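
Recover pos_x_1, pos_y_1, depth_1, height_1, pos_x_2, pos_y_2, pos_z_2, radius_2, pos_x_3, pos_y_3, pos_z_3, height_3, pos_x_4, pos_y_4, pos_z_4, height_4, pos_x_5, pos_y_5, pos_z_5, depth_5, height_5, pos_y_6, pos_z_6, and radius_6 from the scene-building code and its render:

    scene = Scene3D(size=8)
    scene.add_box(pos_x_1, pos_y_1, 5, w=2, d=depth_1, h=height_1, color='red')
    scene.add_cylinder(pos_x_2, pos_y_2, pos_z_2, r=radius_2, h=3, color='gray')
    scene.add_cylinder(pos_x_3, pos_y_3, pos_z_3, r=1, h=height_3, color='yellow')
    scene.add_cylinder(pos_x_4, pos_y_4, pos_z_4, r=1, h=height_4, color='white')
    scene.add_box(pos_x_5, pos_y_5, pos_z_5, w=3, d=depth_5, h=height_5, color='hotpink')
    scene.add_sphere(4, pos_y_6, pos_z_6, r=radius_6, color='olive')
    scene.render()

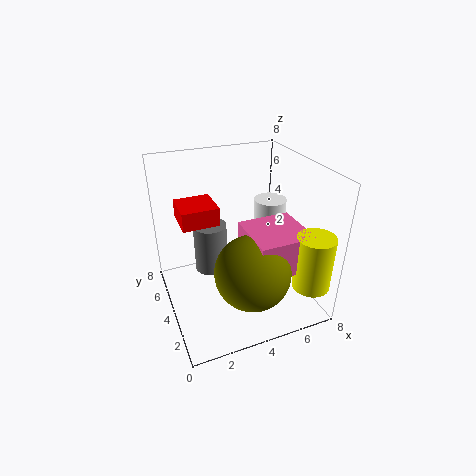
pos_x_1 = 1
pos_y_1 = 4
depth_1 = 2
height_1 = 1
pos_x_2 = 3
pos_y_2 = 6
pos_z_2 = 1
radius_2 = 1
pos_x_3 = 7
pos_y_3 = 1
pos_z_3 = 2
height_3 = 3
pos_x_4 = 7
pos_y_4 = 6
pos_z_4 = 1
height_4 = 4
pos_x_5 = 4
pos_y_5 = 1
pos_z_5 = 3
depth_5 = 3
height_5 = 2
pos_y_6 = 2
pos_z_6 = 3
radius_6 = 2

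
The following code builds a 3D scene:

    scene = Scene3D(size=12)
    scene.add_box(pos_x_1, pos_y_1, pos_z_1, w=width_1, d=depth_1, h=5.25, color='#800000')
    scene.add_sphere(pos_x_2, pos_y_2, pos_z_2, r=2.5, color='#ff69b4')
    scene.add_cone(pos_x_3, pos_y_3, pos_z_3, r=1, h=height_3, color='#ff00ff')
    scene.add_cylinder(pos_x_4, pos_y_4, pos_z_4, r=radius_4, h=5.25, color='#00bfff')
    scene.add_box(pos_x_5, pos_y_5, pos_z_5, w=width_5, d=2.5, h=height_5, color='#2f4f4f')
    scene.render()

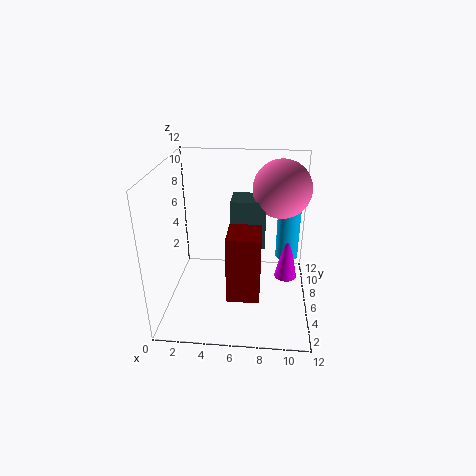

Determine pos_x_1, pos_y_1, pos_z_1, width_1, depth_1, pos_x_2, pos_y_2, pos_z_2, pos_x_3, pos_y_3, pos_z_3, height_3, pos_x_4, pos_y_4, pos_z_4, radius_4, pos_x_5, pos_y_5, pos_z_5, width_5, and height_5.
pos_x_1 = 5.5
pos_y_1 = 1.75
pos_z_1 = 2.75
width_1 = 2.5
depth_1 = 2.75
pos_x_2 = 9.5
pos_y_2 = 8.5
pos_z_2 = 9.5
pos_x_3 = 10.25
pos_y_3 = 7.5
pos_z_3 = 1.5
height_3 = 4.75
pos_x_4 = 10.25
pos_y_4 = 8.25
pos_z_4 = 3.25
radius_4 = 1
pos_x_5 = 5.25
pos_y_5 = 7
pos_z_5 = 4.5
width_5 = 3
height_5 = 4.25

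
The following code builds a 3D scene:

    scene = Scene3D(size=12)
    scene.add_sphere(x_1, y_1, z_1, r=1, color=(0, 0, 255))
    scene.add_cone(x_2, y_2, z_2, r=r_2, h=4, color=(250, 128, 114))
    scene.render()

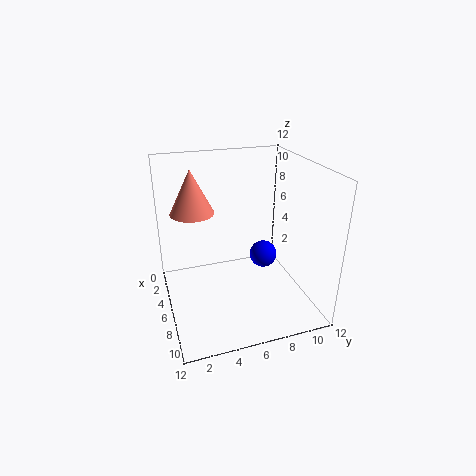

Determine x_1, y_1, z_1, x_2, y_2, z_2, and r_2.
x_1 = 9
y_1 = 7
z_1 = 6
x_2 = 2
y_2 = 3
z_2 = 7
r_2 = 2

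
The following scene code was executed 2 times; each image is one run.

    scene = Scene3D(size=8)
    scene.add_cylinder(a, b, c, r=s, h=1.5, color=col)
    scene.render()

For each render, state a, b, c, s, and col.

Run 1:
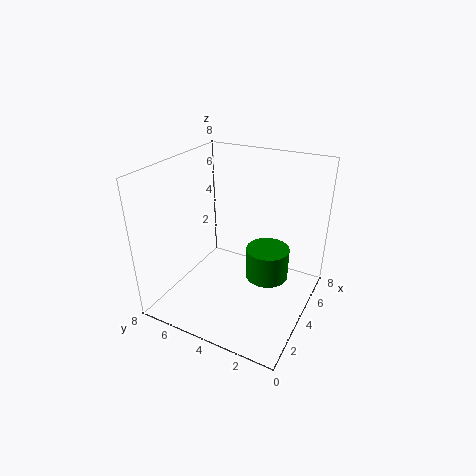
a = 2.25
b = 1.5
c = 3.5
s = 1
col = 'green'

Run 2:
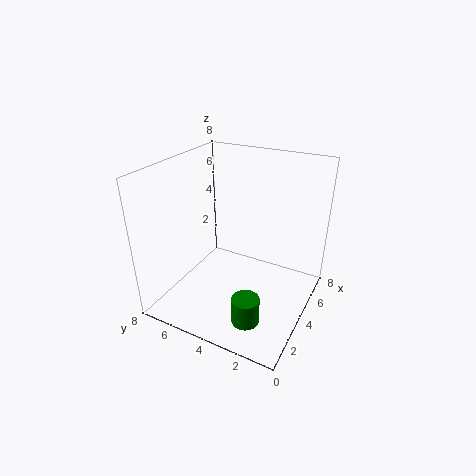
a = 2
b = 2.5
c = 0.25
s = 0.75
col = 'green'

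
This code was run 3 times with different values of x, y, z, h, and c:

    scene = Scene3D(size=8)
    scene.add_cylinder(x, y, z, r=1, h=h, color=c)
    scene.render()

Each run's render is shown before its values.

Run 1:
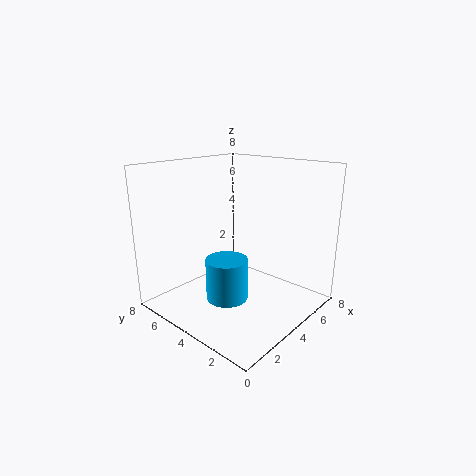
x = 1.5, y = 2.5, z = 2, h = 2, c = 'deepskyblue'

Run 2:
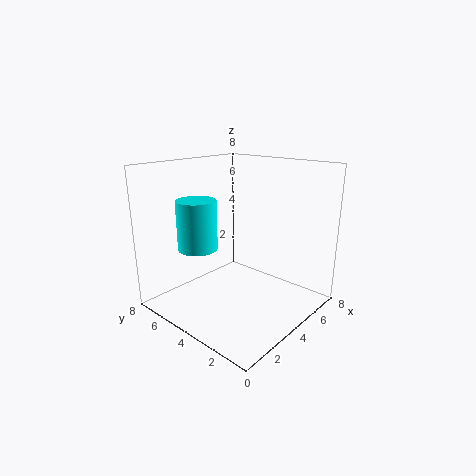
x = 1.5, y = 4.5, z = 4, h = 2.5, c = 'cyan'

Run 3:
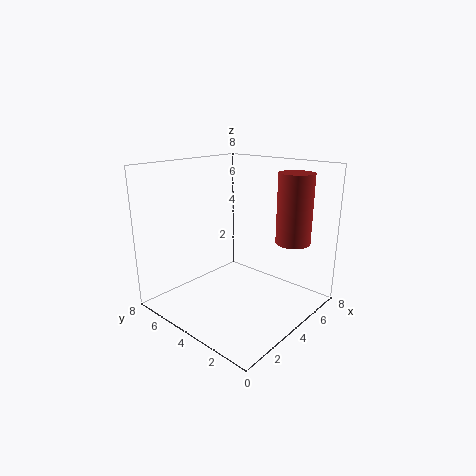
x = 6.5, y = 2, z = 3.5, h = 4, c = 'brown'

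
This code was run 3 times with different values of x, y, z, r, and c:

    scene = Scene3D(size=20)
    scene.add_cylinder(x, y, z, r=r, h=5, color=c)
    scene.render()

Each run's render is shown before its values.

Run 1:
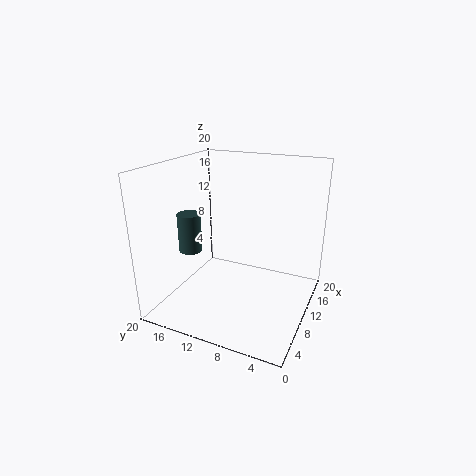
x = 5, y = 14.5, z = 9.5, r = 1.5, c = 'darkslategray'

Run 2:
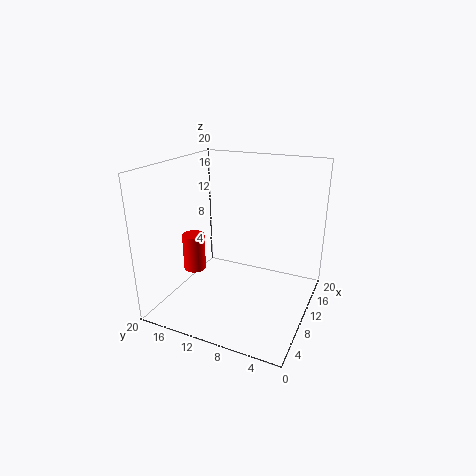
x = 6.5, y = 15, z = 6, r = 1.5, c = 'red'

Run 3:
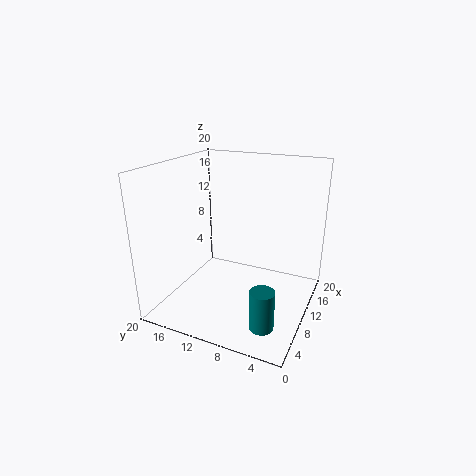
x = 2.5, y = 3.5, z = 2.5, r = 1.5, c = 'teal'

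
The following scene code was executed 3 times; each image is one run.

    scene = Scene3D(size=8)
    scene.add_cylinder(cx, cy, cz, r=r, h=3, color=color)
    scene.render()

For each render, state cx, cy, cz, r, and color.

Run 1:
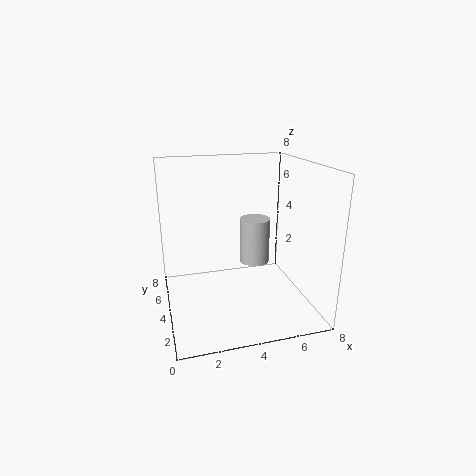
cx = 6, cy = 7, cz = 1, r = 1, color = 'lightgray'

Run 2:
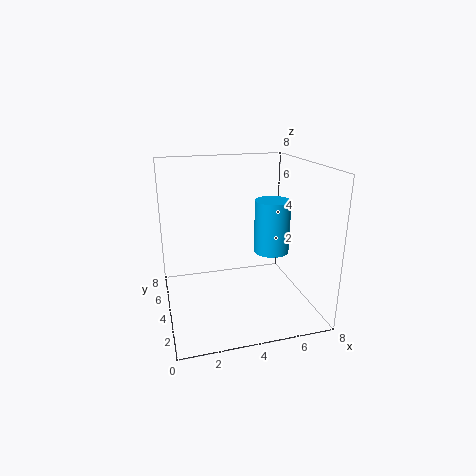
cx = 6, cy = 4, cz = 3, r = 1, color = 'deepskyblue'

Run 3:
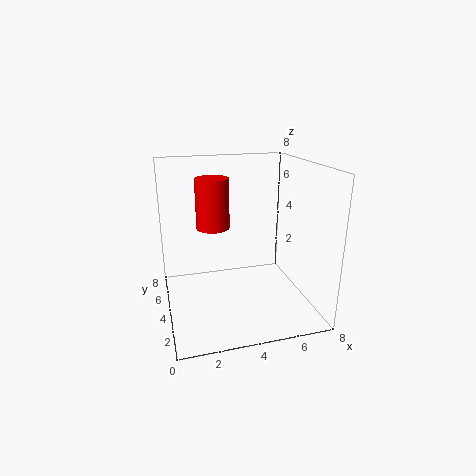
cx = 3, cy = 6, cz = 4, r = 1, color = 'red'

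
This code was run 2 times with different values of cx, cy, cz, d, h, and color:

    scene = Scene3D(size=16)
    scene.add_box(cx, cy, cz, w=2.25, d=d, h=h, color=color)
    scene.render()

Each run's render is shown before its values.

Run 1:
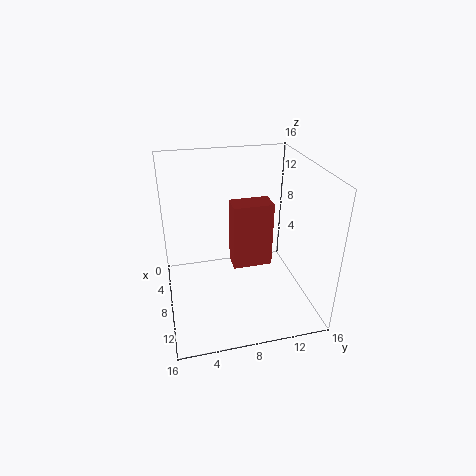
cx = 9.25
cy = 6.75
cz = 6.5
d = 4
h = 6.75
color = 'brown'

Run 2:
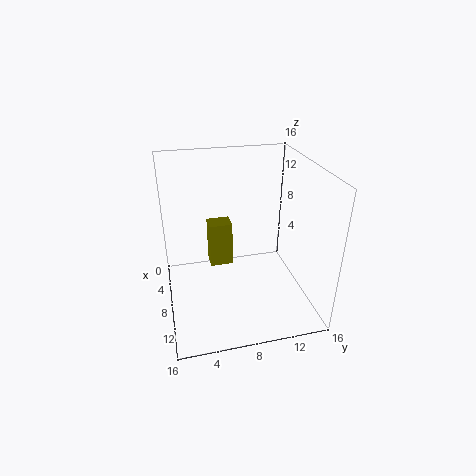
cx = 3
cy = 5.25
cz = 2.75
d = 2.75
h = 5.5
color = 'olive'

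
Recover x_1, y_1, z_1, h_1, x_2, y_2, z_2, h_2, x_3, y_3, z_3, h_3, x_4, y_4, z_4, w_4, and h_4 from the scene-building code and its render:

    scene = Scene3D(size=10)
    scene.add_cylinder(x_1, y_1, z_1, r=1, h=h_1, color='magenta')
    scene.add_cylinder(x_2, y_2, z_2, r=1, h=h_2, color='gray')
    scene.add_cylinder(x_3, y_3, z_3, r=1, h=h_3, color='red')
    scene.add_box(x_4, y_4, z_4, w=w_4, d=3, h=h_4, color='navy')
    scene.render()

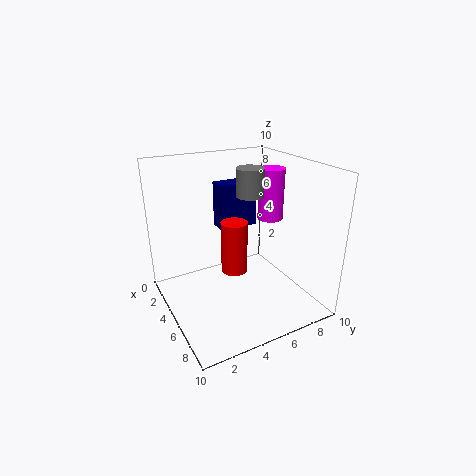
x_1 = 3, y_1 = 9, z_1 = 5, h_1 = 4, x_2 = 4, y_2 = 6.5, z_2 = 7.5, h_2 = 2, x_3 = 3.5, y_3 = 5.5, z_3 = 1.5, h_3 = 4, x_4 = 1, y_4 = 5, z_4 = 4.5, w_4 = 1.5, h_4 = 3.5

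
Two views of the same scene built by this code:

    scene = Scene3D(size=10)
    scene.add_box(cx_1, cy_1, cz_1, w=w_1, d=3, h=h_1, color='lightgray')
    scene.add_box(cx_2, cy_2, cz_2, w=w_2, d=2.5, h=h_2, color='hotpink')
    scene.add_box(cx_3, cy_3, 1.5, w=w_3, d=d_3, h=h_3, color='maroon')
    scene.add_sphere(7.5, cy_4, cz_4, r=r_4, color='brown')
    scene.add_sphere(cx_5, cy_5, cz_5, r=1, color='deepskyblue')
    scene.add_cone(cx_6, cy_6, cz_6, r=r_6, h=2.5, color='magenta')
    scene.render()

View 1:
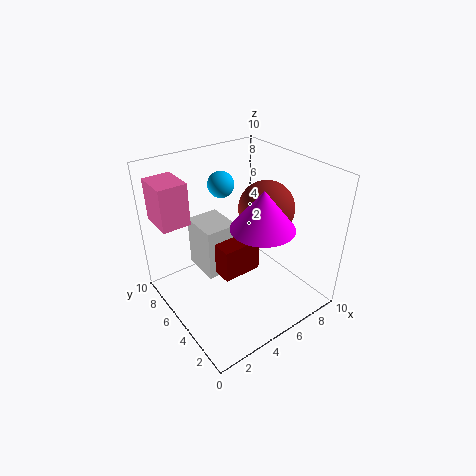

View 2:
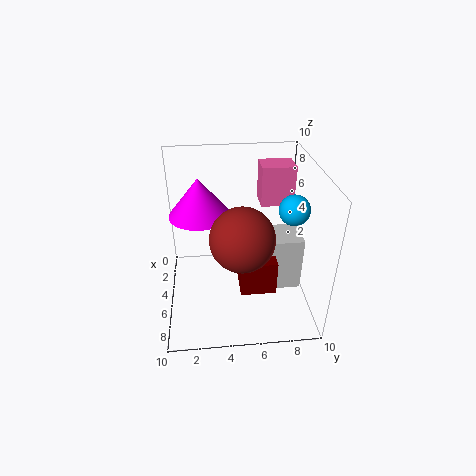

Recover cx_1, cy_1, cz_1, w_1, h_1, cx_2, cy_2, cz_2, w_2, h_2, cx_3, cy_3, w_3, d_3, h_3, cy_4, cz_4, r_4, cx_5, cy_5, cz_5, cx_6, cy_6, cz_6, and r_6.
cx_1 = 3.5; cy_1 = 6.5; cz_1 = 1; w_1 = 2.5; h_1 = 4; cx_2 = 0.5; cy_2 = 7; cz_2 = 6; w_2 = 2; h_2 = 3; cx_3 = 4; cy_3 = 5; w_3 = 3; d_3 = 2.5; h_3 = 2.5; cy_4 = 5; cz_4 = 6.5; r_4 = 2; cx_5 = 6; cy_5 = 8.5; cz_5 = 7.5; cx_6 = 5; cy_6 = 2.5; cz_6 = 7; r_6 = 2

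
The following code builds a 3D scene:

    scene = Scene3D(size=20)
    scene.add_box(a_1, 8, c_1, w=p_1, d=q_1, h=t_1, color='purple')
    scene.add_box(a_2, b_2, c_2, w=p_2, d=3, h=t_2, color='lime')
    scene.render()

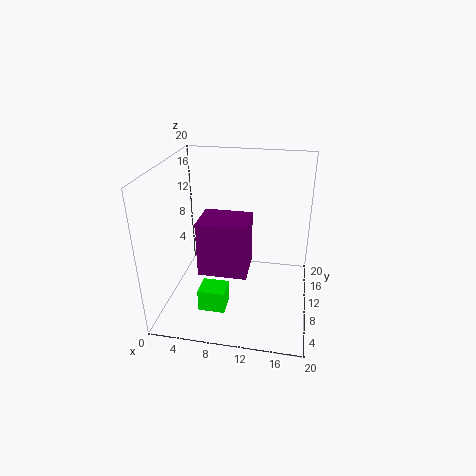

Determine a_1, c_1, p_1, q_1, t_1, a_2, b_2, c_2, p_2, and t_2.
a_1 = 4.5
c_1 = 4.5
p_1 = 7
q_1 = 5.5
t_1 = 8
a_2 = 6
b_2 = 3
c_2 = 2.5
p_2 = 3.5
t_2 = 3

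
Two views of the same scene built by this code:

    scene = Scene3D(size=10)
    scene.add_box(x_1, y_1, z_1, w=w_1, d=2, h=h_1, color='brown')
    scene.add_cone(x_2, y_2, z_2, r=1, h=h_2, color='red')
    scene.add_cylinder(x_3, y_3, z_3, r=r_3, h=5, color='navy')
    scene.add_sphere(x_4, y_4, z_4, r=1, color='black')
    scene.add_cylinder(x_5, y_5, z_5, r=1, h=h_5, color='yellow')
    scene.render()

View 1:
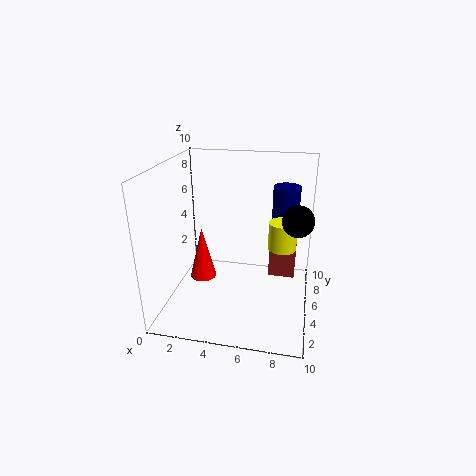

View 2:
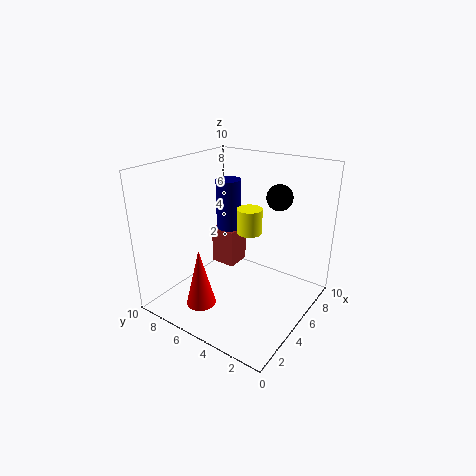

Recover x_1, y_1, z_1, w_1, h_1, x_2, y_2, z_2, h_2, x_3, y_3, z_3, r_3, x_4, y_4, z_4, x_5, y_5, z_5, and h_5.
x_1 = 7
y_1 = 7
z_1 = 1
w_1 = 2
h_1 = 3
x_2 = 2
y_2 = 6
z_2 = 1
h_2 = 4
x_3 = 8
y_3 = 8
z_3 = 3
r_3 = 1
x_4 = 9
y_4 = 4
z_4 = 7
x_5 = 8
y_5 = 6
z_5 = 4
h_5 = 2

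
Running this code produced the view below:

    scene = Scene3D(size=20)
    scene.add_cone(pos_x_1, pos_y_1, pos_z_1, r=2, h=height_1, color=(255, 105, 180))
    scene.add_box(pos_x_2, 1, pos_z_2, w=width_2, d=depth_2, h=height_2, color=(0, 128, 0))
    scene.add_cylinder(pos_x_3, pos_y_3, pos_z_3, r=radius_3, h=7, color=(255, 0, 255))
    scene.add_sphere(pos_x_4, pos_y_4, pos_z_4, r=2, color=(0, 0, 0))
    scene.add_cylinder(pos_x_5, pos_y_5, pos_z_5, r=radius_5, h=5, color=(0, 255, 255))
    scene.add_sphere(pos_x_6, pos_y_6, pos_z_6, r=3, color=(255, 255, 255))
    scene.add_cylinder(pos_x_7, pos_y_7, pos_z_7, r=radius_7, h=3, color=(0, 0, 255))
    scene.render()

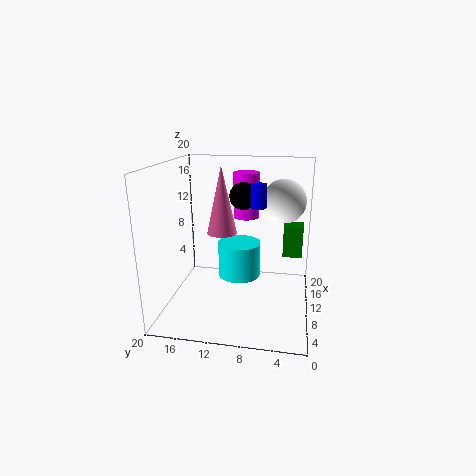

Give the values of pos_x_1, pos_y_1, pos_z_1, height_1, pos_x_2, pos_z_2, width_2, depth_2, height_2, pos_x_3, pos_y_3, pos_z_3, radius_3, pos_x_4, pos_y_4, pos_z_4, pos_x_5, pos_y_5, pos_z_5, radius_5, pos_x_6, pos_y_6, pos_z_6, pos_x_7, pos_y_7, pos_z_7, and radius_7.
pos_x_1 = 9, pos_y_1 = 12, pos_z_1 = 11, height_1 = 9, pos_x_2 = 16, pos_z_2 = 5, width_2 = 3, depth_2 = 3, height_2 = 5, pos_x_3 = 17, pos_y_3 = 10, pos_z_3 = 11, radius_3 = 2, pos_x_4 = 14, pos_y_4 = 10, pos_z_4 = 15, pos_x_5 = 11, pos_y_5 = 10, pos_z_5 = 4, radius_5 = 3, pos_x_6 = 12, pos_y_6 = 4, pos_z_6 = 15, pos_x_7 = 8, pos_y_7 = 7, pos_z_7 = 15, radius_7 = 1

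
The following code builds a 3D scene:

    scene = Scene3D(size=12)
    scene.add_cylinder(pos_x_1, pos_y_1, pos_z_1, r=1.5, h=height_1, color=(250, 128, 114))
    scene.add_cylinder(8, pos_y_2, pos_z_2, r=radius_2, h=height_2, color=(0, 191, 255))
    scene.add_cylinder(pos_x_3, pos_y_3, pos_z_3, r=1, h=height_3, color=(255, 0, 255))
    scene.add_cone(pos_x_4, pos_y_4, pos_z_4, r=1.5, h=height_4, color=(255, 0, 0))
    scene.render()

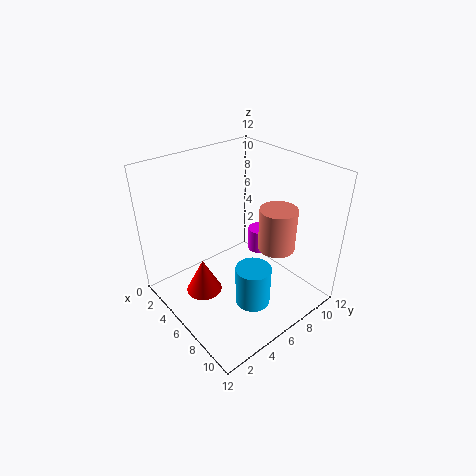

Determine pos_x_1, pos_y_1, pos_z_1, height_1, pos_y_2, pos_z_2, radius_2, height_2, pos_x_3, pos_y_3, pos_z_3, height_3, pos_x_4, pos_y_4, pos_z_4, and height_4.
pos_x_1 = 8.5; pos_y_1 = 8; pos_z_1 = 5.5; height_1 = 3.5; pos_y_2 = 6; pos_z_2 = 0.5; radius_2 = 1.5; height_2 = 3.5; pos_x_3 = 6; pos_y_3 = 8.5; pos_z_3 = 4; height_3 = 2; pos_x_4 = 5; pos_y_4 = 3; pos_z_4 = 1.5; height_4 = 3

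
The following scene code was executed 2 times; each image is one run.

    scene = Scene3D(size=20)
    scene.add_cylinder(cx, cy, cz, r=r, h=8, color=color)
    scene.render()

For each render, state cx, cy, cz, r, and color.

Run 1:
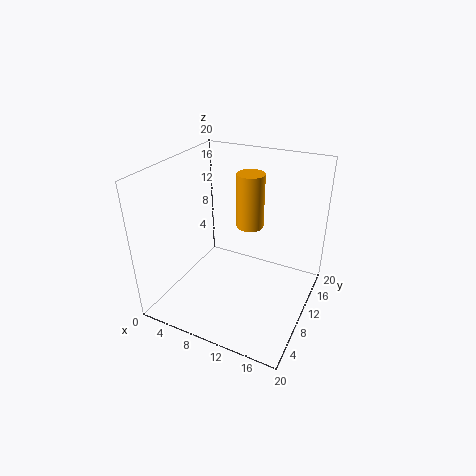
cx = 10, cy = 14, cz = 10, r = 2, color = 'orange'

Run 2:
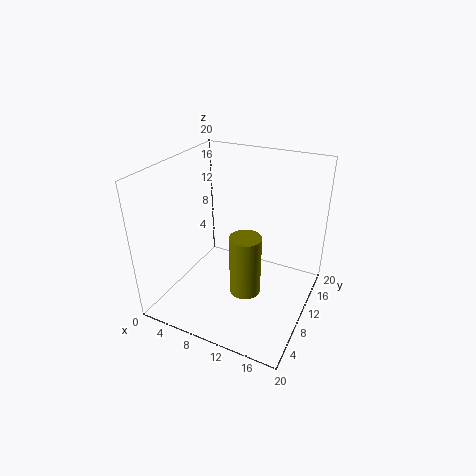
cx = 13, cy = 6, cz = 5, r = 2, color = 'olive'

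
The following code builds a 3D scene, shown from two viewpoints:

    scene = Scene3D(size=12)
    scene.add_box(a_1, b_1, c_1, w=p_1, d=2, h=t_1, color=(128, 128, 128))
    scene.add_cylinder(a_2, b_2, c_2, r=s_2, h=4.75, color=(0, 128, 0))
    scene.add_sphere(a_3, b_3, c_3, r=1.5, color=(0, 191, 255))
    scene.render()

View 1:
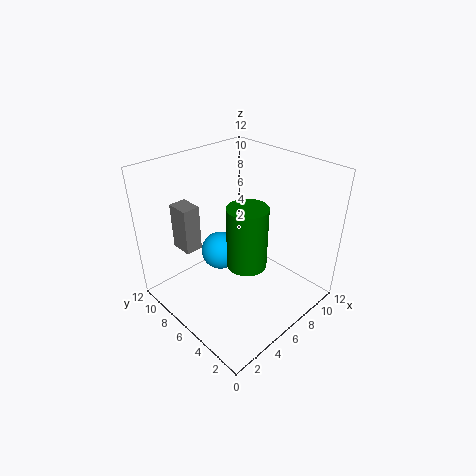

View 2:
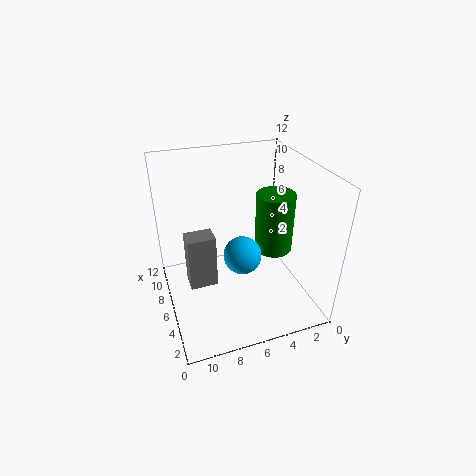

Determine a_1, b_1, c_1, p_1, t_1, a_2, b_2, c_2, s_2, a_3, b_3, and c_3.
a_1 = 2.75, b_1 = 8.75, c_1 = 4.5, p_1 = 1.5, t_1 = 4, a_2 = 4.5, b_2 = 3.5, c_2 = 5.5, s_2 = 1.5, a_3 = 4.25, b_3 = 6.25, c_3 = 5.5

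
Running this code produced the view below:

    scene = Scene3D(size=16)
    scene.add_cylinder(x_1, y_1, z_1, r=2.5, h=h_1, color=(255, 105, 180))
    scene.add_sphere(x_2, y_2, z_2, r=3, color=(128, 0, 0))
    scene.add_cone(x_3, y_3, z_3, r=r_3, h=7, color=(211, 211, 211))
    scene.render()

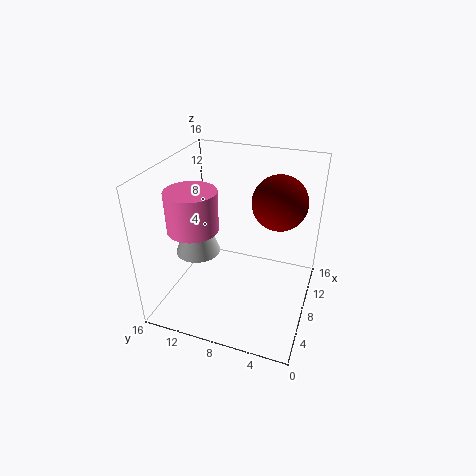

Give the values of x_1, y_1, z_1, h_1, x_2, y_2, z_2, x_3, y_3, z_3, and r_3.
x_1 = 3.5
y_1 = 11
z_1 = 11
h_1 = 4
x_2 = 10
y_2 = 4
z_2 = 12
x_3 = 7
y_3 = 12.5
z_3 = 6
r_3 = 2.5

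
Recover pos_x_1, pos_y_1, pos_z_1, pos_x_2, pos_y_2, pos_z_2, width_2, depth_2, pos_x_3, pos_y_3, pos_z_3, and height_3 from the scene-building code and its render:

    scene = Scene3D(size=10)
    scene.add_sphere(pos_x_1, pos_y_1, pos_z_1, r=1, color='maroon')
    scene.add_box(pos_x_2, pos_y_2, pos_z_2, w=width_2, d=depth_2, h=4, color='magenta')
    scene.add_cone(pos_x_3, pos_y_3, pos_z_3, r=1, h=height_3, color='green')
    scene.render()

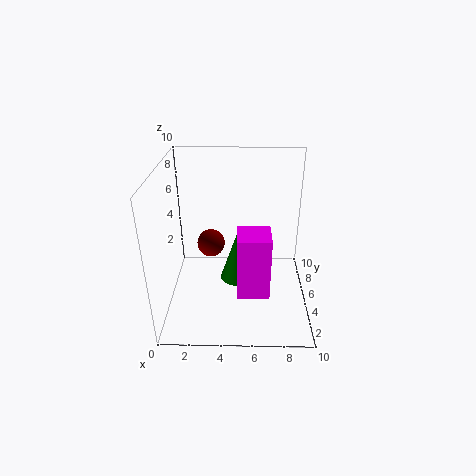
pos_x_1 = 3, pos_y_1 = 6, pos_z_1 = 4, pos_x_2 = 5, pos_y_2 = 1, pos_z_2 = 3, width_2 = 2, depth_2 = 2, pos_x_3 = 5, pos_y_3 = 2, pos_z_3 = 4, height_3 = 3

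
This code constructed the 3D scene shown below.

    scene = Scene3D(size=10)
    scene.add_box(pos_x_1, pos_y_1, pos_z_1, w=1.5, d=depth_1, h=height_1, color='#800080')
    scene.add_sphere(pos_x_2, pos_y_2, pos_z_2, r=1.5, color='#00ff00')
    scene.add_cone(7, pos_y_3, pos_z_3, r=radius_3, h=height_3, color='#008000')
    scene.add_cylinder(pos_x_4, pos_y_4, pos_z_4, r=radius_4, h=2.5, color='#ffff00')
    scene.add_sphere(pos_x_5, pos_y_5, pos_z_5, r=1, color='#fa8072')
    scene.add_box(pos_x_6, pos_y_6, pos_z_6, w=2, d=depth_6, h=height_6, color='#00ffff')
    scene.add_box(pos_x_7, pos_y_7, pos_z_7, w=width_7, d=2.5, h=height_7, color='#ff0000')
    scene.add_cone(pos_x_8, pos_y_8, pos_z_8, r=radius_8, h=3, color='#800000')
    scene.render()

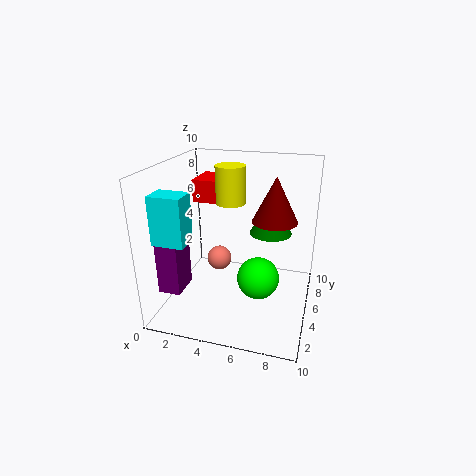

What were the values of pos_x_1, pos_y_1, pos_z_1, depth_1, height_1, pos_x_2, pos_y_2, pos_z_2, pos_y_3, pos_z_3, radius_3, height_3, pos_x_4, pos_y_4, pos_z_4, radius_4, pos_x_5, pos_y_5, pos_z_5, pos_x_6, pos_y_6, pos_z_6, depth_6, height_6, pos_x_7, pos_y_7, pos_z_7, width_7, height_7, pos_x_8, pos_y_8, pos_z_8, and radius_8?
pos_x_1 = 0.5
pos_y_1 = 1.5
pos_z_1 = 2
depth_1 = 2
height_1 = 4.5
pos_x_2 = 6.5
pos_y_2 = 5
pos_z_2 = 2
pos_y_3 = 6.5
pos_z_3 = 5
radius_3 = 1.5
height_3 = 2.5
pos_x_4 = 4.5
pos_y_4 = 5
pos_z_4 = 7.5
radius_4 = 1
pos_x_5 = 2.5
pos_y_5 = 8
pos_z_5 = 1.5
pos_x_6 = 1
pos_y_6 = 0.5
pos_z_6 = 6
depth_6 = 1.5
height_6 = 3
pos_x_7 = 2
pos_y_7 = 4.5
pos_z_7 = 7.5
width_7 = 2
height_7 = 1.5
pos_x_8 = 7.5
pos_y_8 = 5
pos_z_8 = 6.5
radius_8 = 1.5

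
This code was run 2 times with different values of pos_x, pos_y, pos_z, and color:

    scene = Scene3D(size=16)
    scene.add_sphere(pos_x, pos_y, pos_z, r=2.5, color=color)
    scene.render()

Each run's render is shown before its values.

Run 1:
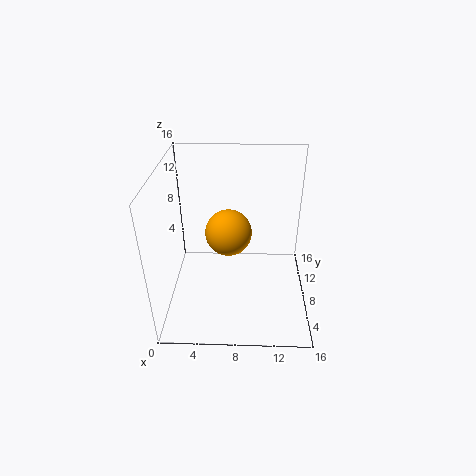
pos_x = 7, pos_y = 7.5, pos_z = 9, color = 'orange'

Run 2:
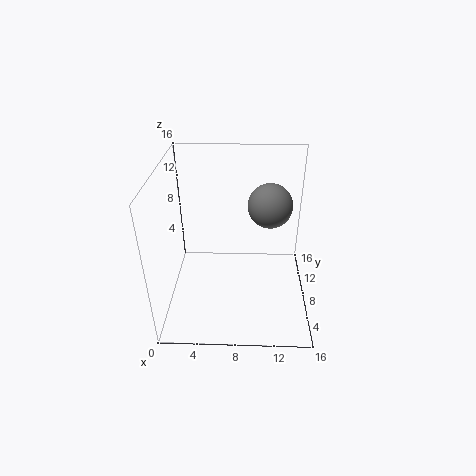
pos_x = 11.5, pos_y = 10, pos_z = 11, color = 'gray'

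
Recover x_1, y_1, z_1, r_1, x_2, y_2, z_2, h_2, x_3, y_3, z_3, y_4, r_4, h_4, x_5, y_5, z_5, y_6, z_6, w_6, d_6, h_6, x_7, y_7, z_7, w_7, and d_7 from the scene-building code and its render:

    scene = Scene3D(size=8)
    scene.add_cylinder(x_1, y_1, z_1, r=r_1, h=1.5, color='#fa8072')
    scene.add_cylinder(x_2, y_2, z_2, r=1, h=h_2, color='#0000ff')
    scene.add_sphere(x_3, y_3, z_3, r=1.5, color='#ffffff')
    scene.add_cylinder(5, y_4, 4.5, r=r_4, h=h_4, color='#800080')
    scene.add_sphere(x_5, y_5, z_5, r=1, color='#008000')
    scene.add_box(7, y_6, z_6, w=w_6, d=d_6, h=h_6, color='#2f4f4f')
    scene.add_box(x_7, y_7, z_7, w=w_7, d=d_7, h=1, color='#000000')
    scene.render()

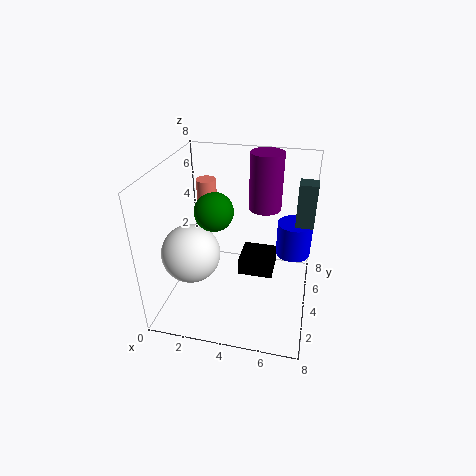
x_1 = 2.5; y_1 = 3.5; z_1 = 6; r_1 = 0.5; x_2 = 7; y_2 = 5.5; z_2 = 2.5; h_2 = 2; x_3 = 2; y_3 = 2; z_3 = 4; y_4 = 7; r_4 = 1; h_4 = 3.5; x_5 = 3; y_5 = 3; z_5 = 6; y_6 = 5; z_6 = 4.5; w_6 = 1; d_6 = 1; h_6 = 2.5; x_7 = 4; y_7 = 4; z_7 = 1.5; w_7 = 2; d_7 = 2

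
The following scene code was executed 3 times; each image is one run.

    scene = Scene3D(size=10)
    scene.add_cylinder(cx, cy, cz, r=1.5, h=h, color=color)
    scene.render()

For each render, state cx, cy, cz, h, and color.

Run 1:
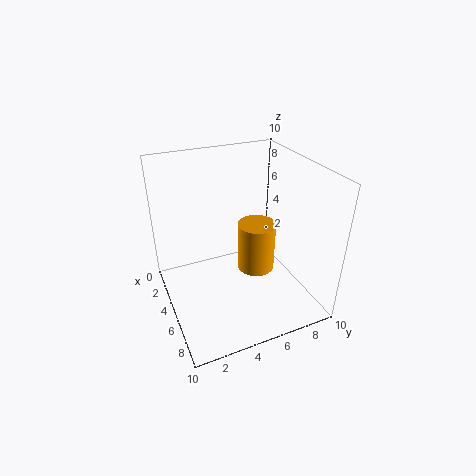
cx = 3; cy = 7.5; cz = 0.5; h = 4; color = 'orange'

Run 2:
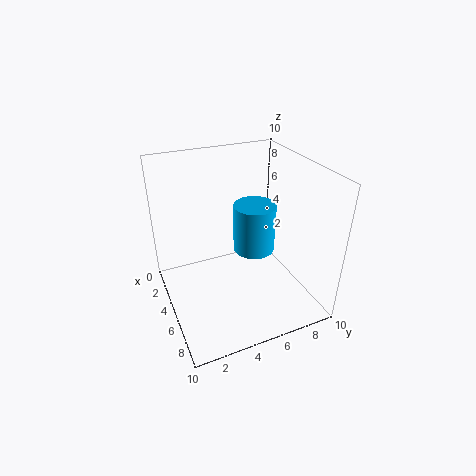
cx = 4.5; cy = 6.5; cz = 3.5; h = 3.5; color = 'deepskyblue'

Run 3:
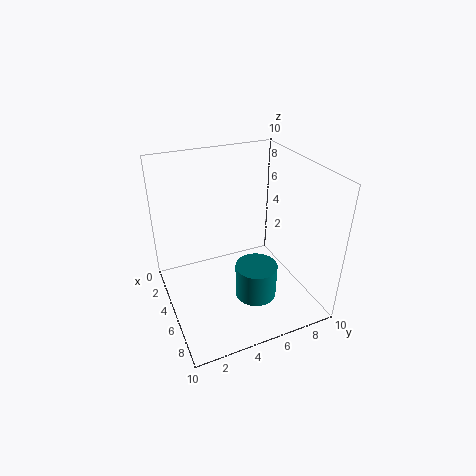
cx = 6; cy = 6; cz = 0.5; h = 2.5; color = 'teal'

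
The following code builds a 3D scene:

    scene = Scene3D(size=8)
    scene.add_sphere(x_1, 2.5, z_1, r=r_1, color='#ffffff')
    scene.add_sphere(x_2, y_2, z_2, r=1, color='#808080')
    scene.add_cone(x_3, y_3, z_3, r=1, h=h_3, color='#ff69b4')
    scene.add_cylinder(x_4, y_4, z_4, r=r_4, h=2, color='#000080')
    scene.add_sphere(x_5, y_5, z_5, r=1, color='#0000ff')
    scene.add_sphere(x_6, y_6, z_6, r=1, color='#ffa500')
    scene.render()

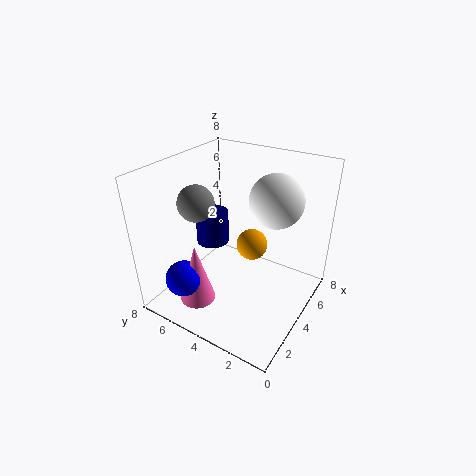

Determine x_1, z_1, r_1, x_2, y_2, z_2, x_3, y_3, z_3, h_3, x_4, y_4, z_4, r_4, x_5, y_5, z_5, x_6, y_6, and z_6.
x_1 = 5.5, z_1 = 6, r_1 = 1.5, x_2 = 3, y_2 = 6, z_2 = 6, x_3 = 2, y_3 = 5.5, z_3 = 0.5, h_3 = 3.5, x_4 = 5, y_4 = 6.5, z_4 = 2.5, r_4 = 1, x_5 = 1.5, y_5 = 6, z_5 = 2, x_6 = 6.5, y_6 = 4.5, z_6 = 2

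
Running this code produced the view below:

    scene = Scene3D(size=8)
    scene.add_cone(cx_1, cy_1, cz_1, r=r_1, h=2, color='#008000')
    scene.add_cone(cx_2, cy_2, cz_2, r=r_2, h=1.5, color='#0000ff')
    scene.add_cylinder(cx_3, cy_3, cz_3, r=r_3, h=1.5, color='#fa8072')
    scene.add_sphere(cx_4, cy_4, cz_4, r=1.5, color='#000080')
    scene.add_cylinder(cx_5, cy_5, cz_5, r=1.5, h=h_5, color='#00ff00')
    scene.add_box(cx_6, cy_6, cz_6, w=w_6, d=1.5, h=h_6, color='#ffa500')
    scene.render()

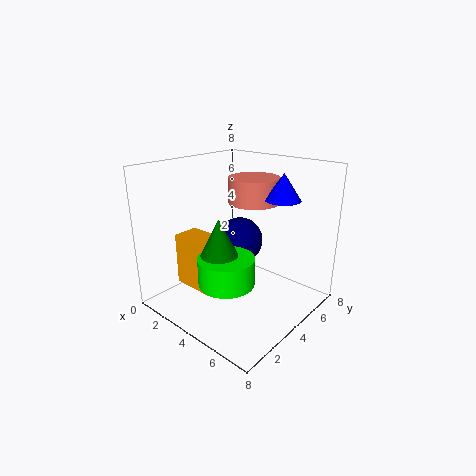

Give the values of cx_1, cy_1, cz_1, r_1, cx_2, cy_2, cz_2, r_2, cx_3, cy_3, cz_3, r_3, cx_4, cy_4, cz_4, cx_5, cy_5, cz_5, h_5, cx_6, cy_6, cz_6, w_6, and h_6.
cx_1 = 4, cy_1 = 2.5, cz_1 = 3.5, r_1 = 1, cx_2 = 5.5, cy_2 = 6, cz_2 = 6, r_2 = 1, cx_3 = 3.5, cy_3 = 6, cz_3 = 5.5, r_3 = 1.5, cx_4 = 2, cy_4 = 6.5, cz_4 = 2.5, cx_5 = 4.5, cy_5 = 2.5, cz_5 = 2, h_5 = 1.5, cx_6 = 1, cy_6 = 2, cz_6 = 1, w_6 = 2.5, h_6 = 3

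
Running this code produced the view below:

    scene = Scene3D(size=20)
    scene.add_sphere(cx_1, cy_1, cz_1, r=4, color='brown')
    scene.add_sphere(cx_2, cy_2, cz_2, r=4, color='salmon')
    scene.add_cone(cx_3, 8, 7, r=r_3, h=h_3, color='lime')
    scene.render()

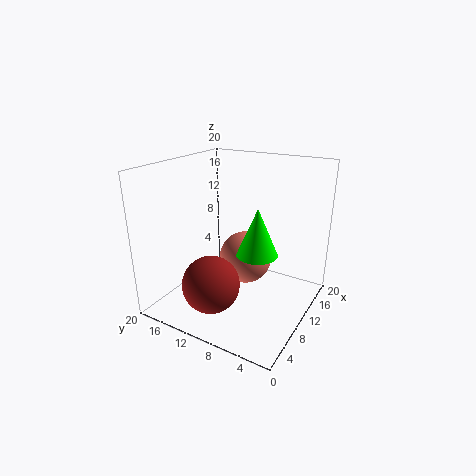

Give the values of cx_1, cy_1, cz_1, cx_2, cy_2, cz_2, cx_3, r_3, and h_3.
cx_1 = 6
cy_1 = 12
cz_1 = 4
cx_2 = 14
cy_2 = 11
cz_2 = 5
cx_3 = 12
r_3 = 3
h_3 = 7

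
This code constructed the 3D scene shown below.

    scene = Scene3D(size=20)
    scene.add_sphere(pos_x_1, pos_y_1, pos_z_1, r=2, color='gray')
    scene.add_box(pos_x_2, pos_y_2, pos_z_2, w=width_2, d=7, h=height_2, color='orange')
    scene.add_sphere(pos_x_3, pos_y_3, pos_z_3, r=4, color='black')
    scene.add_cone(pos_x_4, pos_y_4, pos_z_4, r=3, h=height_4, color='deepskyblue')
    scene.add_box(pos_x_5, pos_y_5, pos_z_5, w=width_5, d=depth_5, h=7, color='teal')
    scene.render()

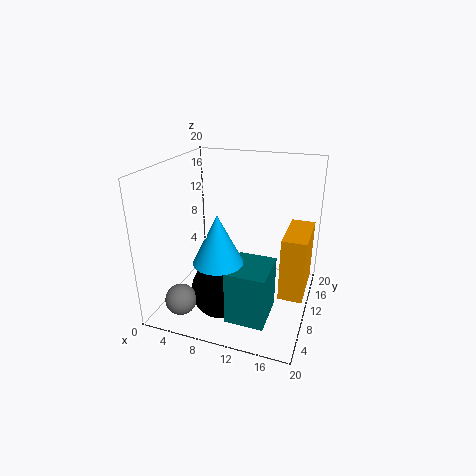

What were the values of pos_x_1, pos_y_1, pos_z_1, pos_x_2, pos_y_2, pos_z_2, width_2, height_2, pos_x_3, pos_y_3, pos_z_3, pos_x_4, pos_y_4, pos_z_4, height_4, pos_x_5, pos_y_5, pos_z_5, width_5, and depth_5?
pos_x_1 = 5
pos_y_1 = 2
pos_z_1 = 4
pos_x_2 = 17
pos_y_2 = 5
pos_z_2 = 5
width_2 = 3
height_2 = 8
pos_x_3 = 9
pos_y_3 = 6
pos_z_3 = 4
pos_x_4 = 10
pos_y_4 = 3
pos_z_4 = 10
height_4 = 6
pos_x_5 = 11
pos_y_5 = 2
pos_z_5 = 2
width_5 = 5
depth_5 = 6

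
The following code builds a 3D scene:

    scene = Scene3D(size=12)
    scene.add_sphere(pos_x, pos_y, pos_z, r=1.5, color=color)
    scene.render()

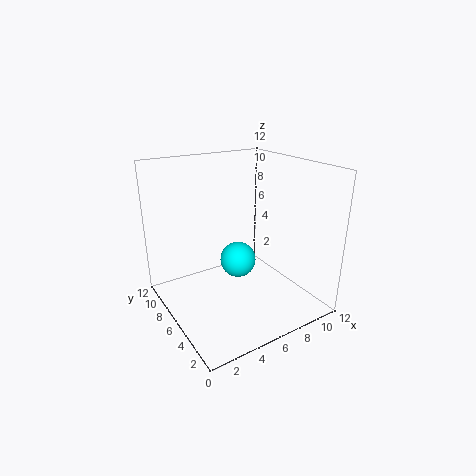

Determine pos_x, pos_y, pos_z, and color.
pos_x = 6, pos_y = 6, pos_z = 4, color = 'cyan'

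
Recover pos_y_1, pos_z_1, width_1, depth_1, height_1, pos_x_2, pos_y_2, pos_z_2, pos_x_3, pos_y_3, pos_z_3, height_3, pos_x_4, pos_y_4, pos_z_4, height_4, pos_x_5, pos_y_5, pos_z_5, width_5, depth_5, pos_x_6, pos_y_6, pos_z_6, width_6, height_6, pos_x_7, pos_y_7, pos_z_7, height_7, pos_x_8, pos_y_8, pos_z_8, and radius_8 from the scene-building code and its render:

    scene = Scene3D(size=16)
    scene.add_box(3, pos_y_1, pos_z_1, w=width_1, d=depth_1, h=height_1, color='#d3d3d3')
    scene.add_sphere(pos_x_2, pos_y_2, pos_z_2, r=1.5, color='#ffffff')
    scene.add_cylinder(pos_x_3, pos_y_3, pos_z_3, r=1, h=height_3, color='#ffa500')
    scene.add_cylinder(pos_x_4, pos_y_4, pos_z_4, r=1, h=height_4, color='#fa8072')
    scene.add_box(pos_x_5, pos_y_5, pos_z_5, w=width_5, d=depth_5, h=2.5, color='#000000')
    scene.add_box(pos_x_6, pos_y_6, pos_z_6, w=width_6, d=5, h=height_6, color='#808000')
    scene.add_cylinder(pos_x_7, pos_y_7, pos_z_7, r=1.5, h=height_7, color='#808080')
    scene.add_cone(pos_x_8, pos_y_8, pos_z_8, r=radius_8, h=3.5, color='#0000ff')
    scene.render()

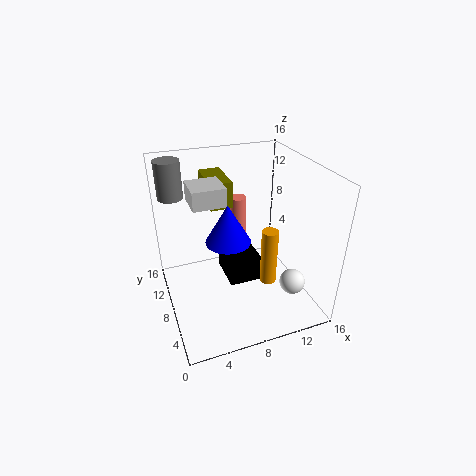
pos_y_1 = 7
pos_z_1 = 12.5
width_1 = 3.5
depth_1 = 3.5
height_1 = 2
pos_x_2 = 14
pos_y_2 = 5.5
pos_z_2 = 2
pos_x_3 = 12
pos_y_3 = 8
pos_z_3 = 1
height_3 = 7
pos_x_4 = 9.5
pos_y_4 = 12
pos_z_4 = 4
height_4 = 7
pos_x_5 = 7.5
pos_y_5 = 9
pos_z_5 = 0.5
width_5 = 4.5
depth_5 = 5
pos_x_6 = 5.5
pos_y_6 = 9.5
pos_z_6 = 11
width_6 = 2.5
height_6 = 3
pos_x_7 = 2
pos_y_7 = 14.5
pos_z_7 = 11
height_7 = 4.5
pos_x_8 = 5
pos_y_8 = 2.5
pos_z_8 = 11.5
radius_8 = 2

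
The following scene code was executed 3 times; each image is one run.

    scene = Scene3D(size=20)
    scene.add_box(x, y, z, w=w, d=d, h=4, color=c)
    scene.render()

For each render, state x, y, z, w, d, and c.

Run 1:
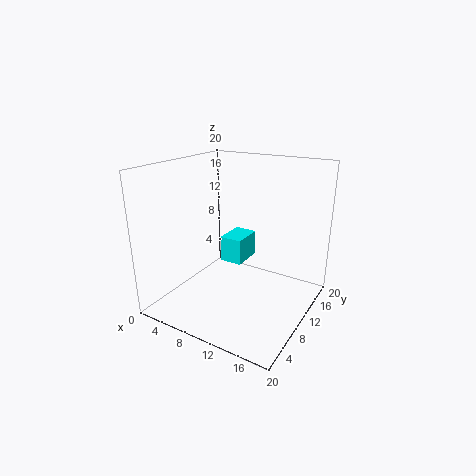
x = 5; y = 13; z = 4; w = 3.5; d = 5; c = 'cyan'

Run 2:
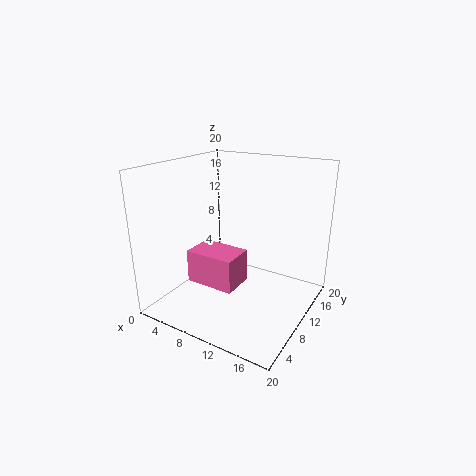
x = 8; y = 1.5; z = 7; w = 6; d = 4; c = 'hotpink'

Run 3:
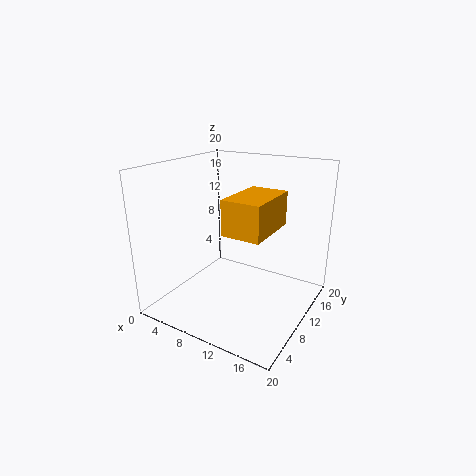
x = 13; y = 1.5; z = 14; w = 4.5; d = 7; c = 'orange'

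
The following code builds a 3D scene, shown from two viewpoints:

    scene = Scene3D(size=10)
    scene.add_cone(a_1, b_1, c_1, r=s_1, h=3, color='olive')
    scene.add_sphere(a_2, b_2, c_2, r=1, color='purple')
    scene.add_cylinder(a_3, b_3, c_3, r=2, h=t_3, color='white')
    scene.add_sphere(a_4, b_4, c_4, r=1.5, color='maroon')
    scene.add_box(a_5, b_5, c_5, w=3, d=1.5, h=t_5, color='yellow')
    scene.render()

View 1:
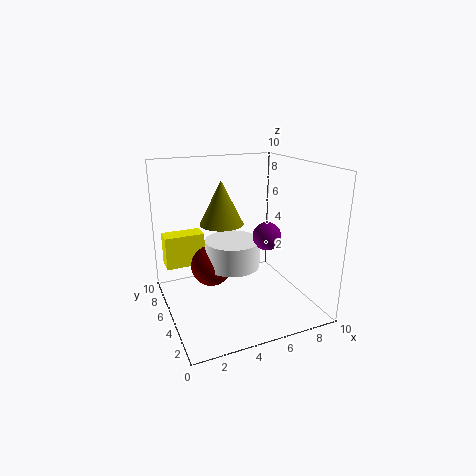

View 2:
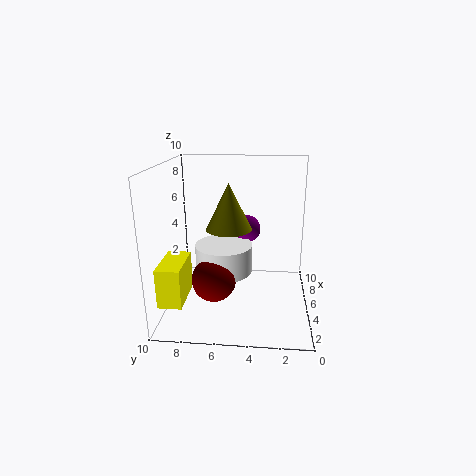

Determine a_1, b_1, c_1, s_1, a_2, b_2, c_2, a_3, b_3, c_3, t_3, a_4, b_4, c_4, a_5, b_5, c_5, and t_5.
a_1 = 4
b_1 = 5.5
c_1 = 6
s_1 = 1.5
a_2 = 7
b_2 = 4.5
c_2 = 5
a_3 = 5
b_3 = 6
c_3 = 2.5
t_3 = 2
a_4 = 3.5
b_4 = 6.5
c_4 = 2.5
a_5 = 0.5
b_5 = 8
c_5 = 2
t_5 = 2.5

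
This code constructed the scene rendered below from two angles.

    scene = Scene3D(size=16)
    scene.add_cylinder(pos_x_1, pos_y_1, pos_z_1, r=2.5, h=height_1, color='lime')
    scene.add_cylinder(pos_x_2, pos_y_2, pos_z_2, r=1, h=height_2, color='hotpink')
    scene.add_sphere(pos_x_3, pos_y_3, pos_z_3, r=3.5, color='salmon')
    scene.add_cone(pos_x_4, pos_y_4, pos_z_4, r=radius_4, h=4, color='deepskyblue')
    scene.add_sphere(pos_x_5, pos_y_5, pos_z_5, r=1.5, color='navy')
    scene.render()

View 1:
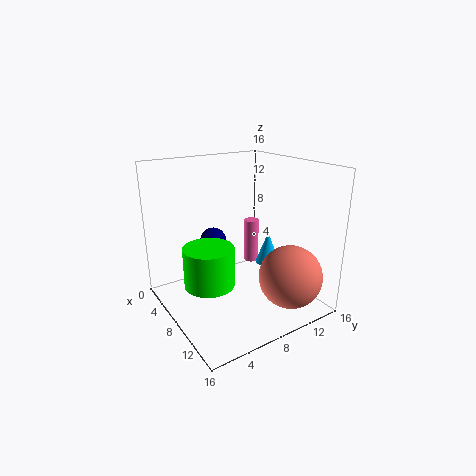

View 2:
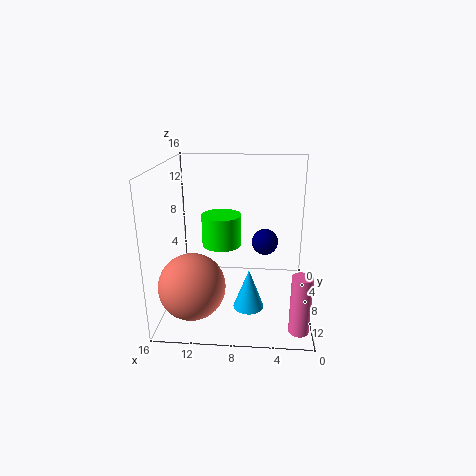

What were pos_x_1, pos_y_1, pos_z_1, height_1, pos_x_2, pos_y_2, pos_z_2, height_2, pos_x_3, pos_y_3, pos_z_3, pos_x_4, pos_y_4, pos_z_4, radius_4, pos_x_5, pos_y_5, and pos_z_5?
pos_x_1 = 10.5
pos_y_1 = 3
pos_z_1 = 5
height_1 = 4
pos_x_2 = 1.5
pos_y_2 = 14.5
pos_z_2 = 1
height_2 = 6
pos_x_3 = 12.5
pos_y_3 = 12
pos_z_3 = 4
pos_x_4 = 6.5
pos_y_4 = 13.5
pos_z_4 = 3
radius_4 = 1.5
pos_x_5 = 5
pos_y_5 = 6.5
pos_z_5 = 7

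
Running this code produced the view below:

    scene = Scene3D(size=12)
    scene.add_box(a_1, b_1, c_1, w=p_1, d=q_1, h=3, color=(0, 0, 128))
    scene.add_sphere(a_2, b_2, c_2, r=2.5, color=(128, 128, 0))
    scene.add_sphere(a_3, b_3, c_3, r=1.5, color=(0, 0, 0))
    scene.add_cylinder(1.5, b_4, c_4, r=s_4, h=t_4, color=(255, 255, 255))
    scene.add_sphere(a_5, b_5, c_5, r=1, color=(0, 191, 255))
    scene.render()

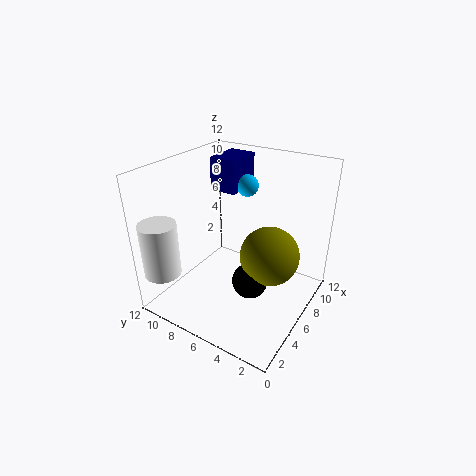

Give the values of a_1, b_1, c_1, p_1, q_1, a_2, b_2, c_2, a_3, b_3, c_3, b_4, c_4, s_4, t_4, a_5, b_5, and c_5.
a_1 = 8.5; b_1 = 8; c_1 = 8.5; p_1 = 3.5; q_1 = 2.5; a_2 = 7; b_2 = 3.5; c_2 = 4.5; a_3 = 5.5; b_3 = 4.5; c_3 = 2.5; b_4 = 10.5; c_4 = 3.5; s_4 = 1.5; t_4 = 4.5; a_5 = 10; b_5 = 7.5; c_5 = 9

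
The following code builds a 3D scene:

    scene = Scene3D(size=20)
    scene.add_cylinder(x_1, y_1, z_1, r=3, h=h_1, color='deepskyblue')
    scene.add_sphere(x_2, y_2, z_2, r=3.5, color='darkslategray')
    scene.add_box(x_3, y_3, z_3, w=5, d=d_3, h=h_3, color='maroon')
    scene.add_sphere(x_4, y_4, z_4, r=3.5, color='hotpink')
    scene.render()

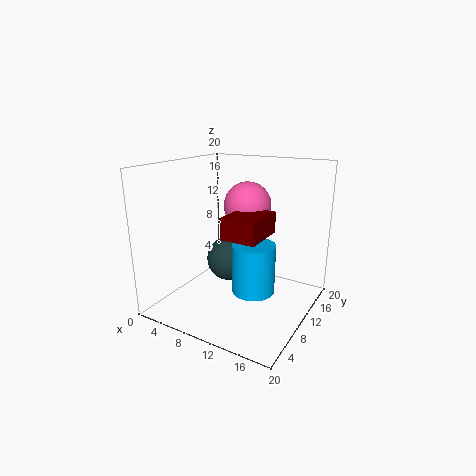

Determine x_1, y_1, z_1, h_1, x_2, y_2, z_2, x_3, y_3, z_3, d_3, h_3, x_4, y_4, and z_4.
x_1 = 12.5; y_1 = 10; z_1 = 2.5; h_1 = 7; x_2 = 6; y_2 = 14; z_2 = 4.5; x_3 = 9; y_3 = 7; z_3 = 10.5; d_3 = 6.5; h_3 = 3; x_4 = 9; y_4 = 14.5; z_4 = 13.5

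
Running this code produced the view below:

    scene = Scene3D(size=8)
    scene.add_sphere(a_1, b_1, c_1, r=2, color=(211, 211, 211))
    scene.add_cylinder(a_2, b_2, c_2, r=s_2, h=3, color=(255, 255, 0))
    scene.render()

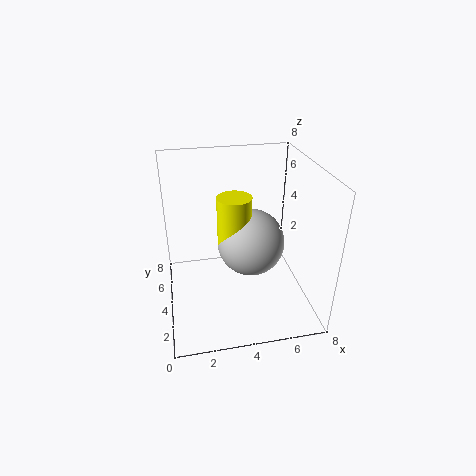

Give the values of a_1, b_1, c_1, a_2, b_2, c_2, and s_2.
a_1 = 5, b_1 = 5, c_1 = 3, a_2 = 4, b_2 = 5, c_2 = 3, s_2 = 1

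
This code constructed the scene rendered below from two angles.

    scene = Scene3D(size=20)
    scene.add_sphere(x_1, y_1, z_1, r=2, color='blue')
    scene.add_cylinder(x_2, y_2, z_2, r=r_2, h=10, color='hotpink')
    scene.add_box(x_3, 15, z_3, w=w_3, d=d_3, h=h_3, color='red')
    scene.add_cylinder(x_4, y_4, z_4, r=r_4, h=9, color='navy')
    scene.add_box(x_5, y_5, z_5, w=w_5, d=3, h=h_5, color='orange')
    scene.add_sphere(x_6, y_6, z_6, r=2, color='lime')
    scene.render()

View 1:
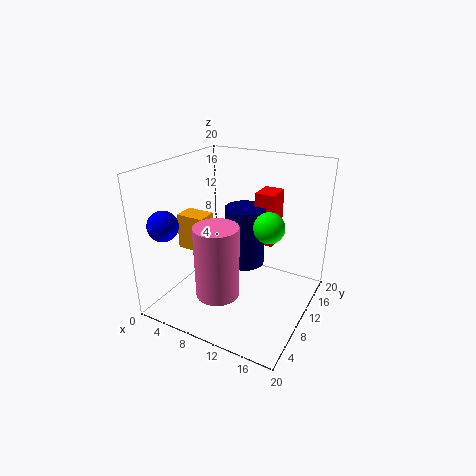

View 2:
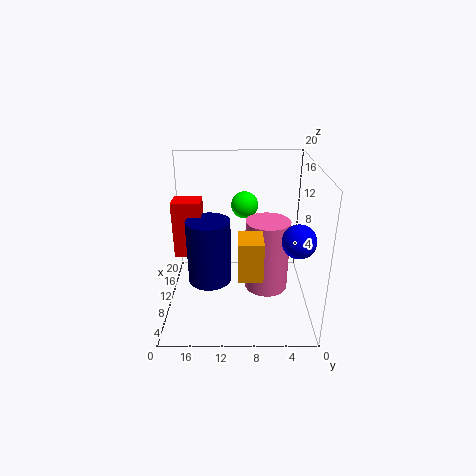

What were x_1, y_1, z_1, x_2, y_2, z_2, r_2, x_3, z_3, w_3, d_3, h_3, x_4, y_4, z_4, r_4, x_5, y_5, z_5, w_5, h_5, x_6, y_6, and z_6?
x_1 = 3; y_1 = 3; z_1 = 13; x_2 = 9; y_2 = 6; z_2 = 3; r_2 = 3; x_3 = 10; z_3 = 7; w_3 = 3; d_3 = 4; h_3 = 8; x_4 = 9; y_4 = 14; z_4 = 4; r_4 = 3; x_5 = 2; y_5 = 7; z_5 = 8; w_5 = 4; h_5 = 5; x_6 = 15; y_6 = 9; z_6 = 13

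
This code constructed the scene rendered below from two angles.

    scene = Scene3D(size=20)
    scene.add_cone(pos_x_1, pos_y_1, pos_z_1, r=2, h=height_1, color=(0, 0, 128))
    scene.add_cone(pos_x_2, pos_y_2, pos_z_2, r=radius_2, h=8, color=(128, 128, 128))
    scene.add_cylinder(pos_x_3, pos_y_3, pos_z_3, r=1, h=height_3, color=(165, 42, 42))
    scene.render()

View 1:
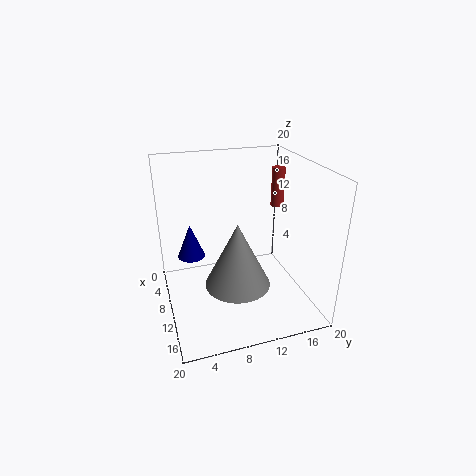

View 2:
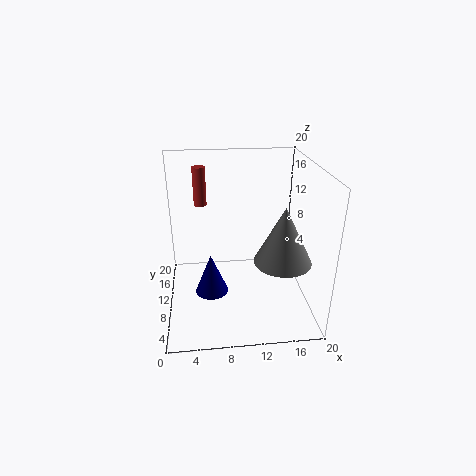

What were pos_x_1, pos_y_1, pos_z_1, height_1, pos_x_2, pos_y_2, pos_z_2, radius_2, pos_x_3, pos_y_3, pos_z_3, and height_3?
pos_x_1 = 6; pos_y_1 = 4; pos_z_1 = 6; height_1 = 5; pos_x_2 = 16; pos_y_2 = 8; pos_z_2 = 7; radius_2 = 4; pos_x_3 = 5; pos_y_3 = 18; pos_z_3 = 12; height_3 = 6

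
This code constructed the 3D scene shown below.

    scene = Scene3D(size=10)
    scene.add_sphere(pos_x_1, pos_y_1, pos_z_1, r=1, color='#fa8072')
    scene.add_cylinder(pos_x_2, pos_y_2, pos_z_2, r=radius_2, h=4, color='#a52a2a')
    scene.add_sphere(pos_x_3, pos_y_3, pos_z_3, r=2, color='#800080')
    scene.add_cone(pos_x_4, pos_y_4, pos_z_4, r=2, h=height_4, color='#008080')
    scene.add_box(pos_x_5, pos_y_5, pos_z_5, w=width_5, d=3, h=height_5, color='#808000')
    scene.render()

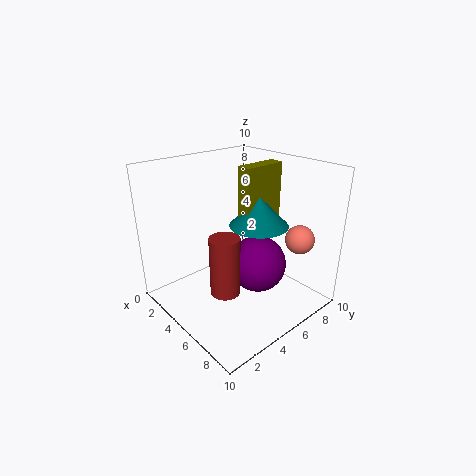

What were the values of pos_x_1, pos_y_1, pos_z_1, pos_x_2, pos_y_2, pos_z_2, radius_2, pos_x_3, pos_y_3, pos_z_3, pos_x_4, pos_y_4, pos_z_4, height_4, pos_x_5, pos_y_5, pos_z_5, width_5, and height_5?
pos_x_1 = 8; pos_y_1 = 8; pos_z_1 = 5; pos_x_2 = 6; pos_y_2 = 3; pos_z_2 = 2; radius_2 = 1; pos_x_3 = 6; pos_y_3 = 6; pos_z_3 = 3; pos_x_4 = 6; pos_y_4 = 6; pos_z_4 = 6; height_4 = 2; pos_x_5 = 5; pos_y_5 = 5; pos_z_5 = 6; width_5 = 1; height_5 = 4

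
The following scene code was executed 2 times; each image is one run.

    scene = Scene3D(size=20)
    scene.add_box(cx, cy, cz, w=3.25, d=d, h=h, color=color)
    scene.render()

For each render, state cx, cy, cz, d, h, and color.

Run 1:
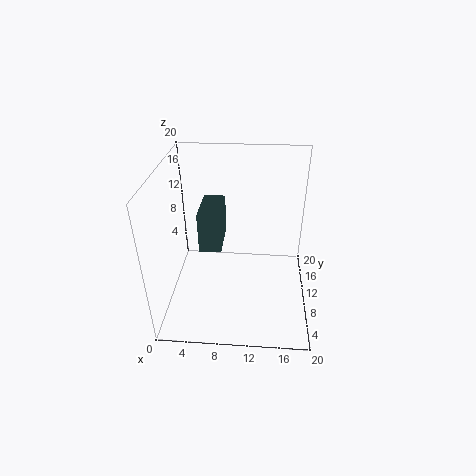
cx = 4.25; cy = 10.5; cz = 7; d = 6.5; h = 6; color = 'darkslategray'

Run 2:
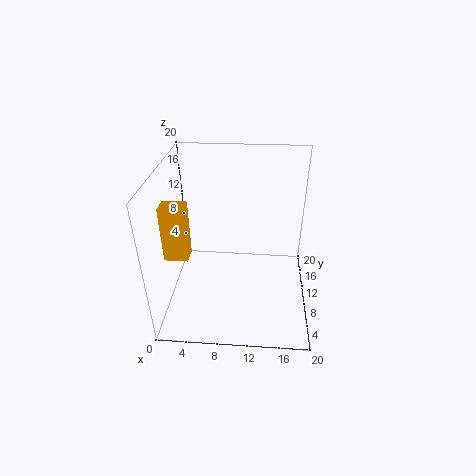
cx = 0.25; cy = 6.75; cz = 8; d = 2.5; h = 7.75; color = 'orange'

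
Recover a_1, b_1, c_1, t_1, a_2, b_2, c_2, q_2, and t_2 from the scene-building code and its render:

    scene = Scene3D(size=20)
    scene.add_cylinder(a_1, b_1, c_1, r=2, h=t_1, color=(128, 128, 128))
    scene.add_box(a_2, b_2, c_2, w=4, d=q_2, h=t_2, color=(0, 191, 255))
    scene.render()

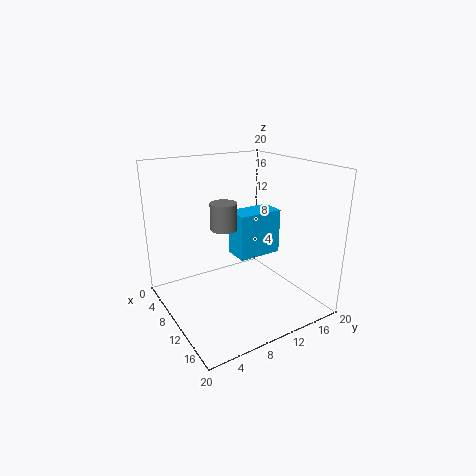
a_1 = 6
b_1 = 10
c_1 = 10
t_1 = 4
a_2 = 4
b_2 = 12
c_2 = 5
q_2 = 7
t_2 = 7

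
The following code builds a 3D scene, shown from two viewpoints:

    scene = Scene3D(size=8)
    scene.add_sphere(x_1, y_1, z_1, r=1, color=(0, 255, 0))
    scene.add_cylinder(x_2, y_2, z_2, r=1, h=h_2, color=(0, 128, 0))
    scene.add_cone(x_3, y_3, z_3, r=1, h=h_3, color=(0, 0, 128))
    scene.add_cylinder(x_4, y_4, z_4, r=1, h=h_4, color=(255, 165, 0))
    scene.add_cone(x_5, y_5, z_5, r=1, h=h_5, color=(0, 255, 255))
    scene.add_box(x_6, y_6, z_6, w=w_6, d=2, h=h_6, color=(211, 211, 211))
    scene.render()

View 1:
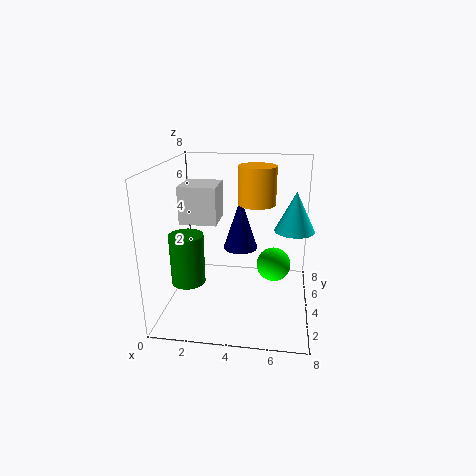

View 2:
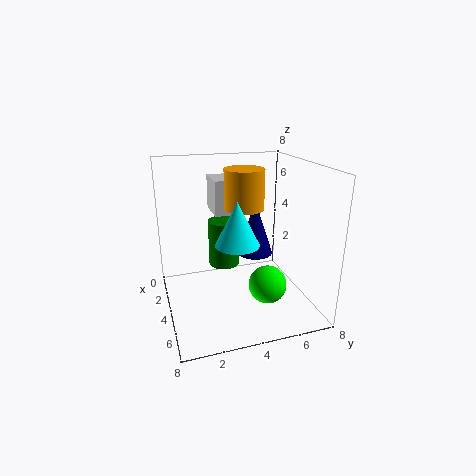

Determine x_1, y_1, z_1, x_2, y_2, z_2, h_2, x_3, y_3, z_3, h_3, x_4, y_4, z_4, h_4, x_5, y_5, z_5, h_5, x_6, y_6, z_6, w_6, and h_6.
x_1 = 6
y_1 = 5
z_1 = 2
x_2 = 1
y_2 = 4
z_2 = 1
h_2 = 3
x_3 = 4
y_3 = 5
z_3 = 3
h_3 = 3
x_4 = 5
y_4 = 4
z_4 = 6
h_4 = 2
x_5 = 7
y_5 = 3
z_5 = 5
h_5 = 2
x_6 = 1
y_6 = 3
z_6 = 5
w_6 = 2
h_6 = 2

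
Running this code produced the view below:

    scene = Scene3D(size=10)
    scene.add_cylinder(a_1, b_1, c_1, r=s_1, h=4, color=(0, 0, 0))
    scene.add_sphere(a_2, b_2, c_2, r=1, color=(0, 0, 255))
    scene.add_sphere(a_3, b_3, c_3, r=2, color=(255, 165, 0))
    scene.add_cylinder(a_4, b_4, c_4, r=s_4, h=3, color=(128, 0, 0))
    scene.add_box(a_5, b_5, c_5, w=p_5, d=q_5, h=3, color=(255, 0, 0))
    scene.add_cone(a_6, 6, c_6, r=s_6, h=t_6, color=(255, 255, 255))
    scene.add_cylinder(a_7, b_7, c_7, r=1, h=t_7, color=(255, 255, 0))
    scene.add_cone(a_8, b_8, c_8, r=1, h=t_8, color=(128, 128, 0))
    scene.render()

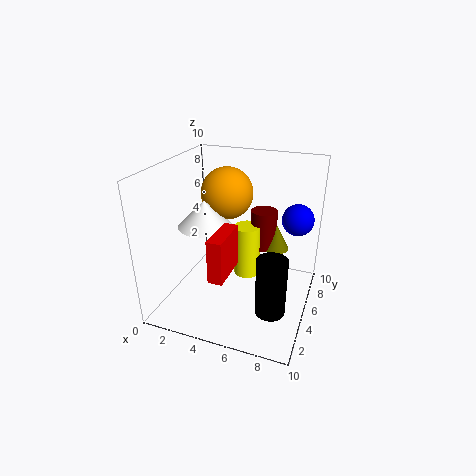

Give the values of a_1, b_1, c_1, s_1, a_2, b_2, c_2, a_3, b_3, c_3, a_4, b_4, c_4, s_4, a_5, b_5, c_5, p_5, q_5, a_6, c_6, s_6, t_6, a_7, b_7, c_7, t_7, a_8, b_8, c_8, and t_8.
a_1 = 8
b_1 = 3
c_1 = 1
s_1 = 1
a_2 = 9
b_2 = 5
c_2 = 7
a_3 = 3
b_3 = 8
c_3 = 7
a_4 = 6
b_4 = 8
c_4 = 3
s_4 = 1
a_5 = 4
b_5 = 2
c_5 = 3
p_5 = 1
q_5 = 3
a_6 = 2
c_6 = 5
s_6 = 2
t_6 = 2
a_7 = 5
b_7 = 7
c_7 = 1
t_7 = 4
a_8 = 7
b_8 = 8
c_8 = 3
t_8 = 2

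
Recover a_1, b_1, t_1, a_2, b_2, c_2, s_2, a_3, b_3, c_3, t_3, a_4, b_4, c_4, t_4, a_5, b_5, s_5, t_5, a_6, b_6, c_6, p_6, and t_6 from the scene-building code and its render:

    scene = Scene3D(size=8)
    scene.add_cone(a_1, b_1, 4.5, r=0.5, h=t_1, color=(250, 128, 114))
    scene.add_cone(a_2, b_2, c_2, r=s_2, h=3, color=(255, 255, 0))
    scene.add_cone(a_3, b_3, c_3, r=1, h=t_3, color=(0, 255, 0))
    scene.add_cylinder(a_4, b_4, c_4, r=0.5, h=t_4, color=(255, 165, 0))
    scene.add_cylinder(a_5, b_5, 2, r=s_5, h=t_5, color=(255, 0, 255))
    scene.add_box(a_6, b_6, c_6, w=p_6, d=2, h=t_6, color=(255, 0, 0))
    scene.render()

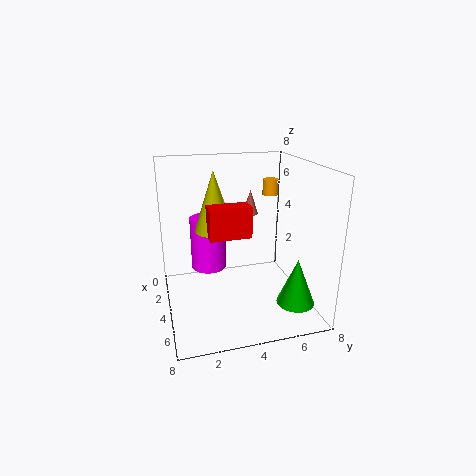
a_1 = 1.5
b_1 = 5.5
t_1 = 1.5
a_2 = 5
b_2 = 2.5
c_2 = 5
s_2 = 1
a_3 = 6.5
b_3 = 6.5
c_3 = 1
t_3 = 2.5
a_4 = 1
b_4 = 7
c_4 = 5.5
t_4 = 1
a_5 = 3
b_5 = 2.5
s_5 = 1
t_5 = 3
a_6 = 5.5
b_6 = 2
c_6 = 5
p_6 = 1
t_6 = 1.5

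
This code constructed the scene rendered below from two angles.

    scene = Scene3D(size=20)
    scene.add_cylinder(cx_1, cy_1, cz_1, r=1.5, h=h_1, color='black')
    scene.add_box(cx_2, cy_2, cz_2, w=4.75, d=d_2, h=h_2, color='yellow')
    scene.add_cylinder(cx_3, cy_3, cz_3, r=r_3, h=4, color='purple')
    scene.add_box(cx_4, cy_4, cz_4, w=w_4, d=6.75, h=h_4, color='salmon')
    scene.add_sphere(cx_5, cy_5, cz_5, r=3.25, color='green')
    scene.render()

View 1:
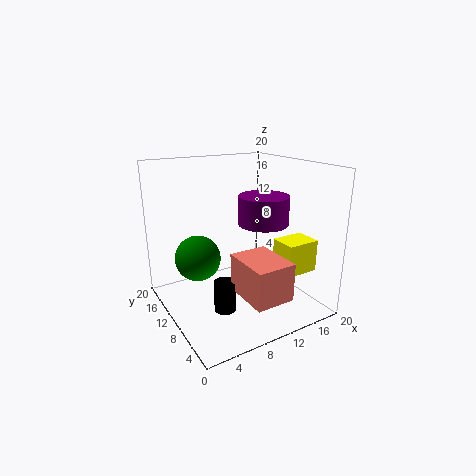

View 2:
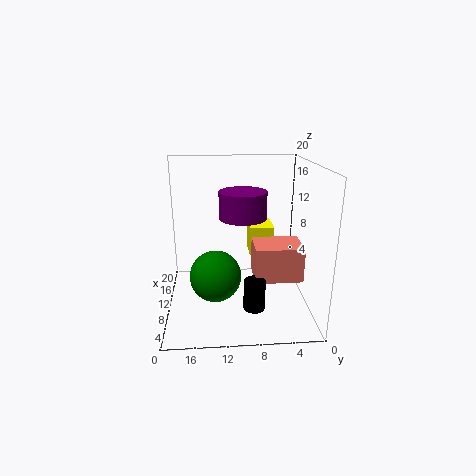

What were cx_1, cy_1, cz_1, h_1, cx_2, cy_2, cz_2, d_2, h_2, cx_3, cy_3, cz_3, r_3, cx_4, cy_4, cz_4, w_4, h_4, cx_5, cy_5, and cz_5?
cx_1 = 6.75
cy_1 = 8
cz_1 = 0.75
h_1 = 4.25
cx_2 = 14.5
cy_2 = 4
cz_2 = 5.25
d_2 = 3.75
h_2 = 4.5
cx_3 = 13.5
cy_3 = 9
cz_3 = 11.75
r_3 = 3.5
cx_4 = 7.5
cy_4 = 1
cz_4 = 4
w_4 = 5.25
h_4 = 5
cx_5 = 5.25
cy_5 = 13.25
cz_5 = 6.75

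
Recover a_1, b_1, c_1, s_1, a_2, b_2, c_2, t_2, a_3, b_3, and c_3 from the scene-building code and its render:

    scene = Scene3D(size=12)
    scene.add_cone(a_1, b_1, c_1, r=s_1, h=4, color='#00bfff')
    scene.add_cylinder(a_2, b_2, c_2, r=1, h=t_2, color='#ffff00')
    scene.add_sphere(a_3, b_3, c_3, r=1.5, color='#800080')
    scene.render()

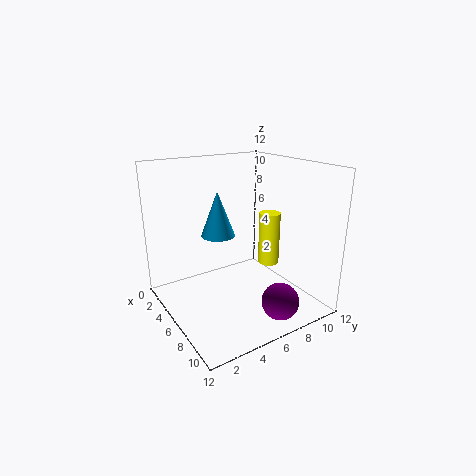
a_1 = 3.5, b_1 = 5.5, c_1 = 5.5, s_1 = 1.5, a_2 = 4.5, b_2 = 10.5, c_2 = 2, t_2 = 5, a_3 = 10, b_3 = 7.5, c_3 = 1.5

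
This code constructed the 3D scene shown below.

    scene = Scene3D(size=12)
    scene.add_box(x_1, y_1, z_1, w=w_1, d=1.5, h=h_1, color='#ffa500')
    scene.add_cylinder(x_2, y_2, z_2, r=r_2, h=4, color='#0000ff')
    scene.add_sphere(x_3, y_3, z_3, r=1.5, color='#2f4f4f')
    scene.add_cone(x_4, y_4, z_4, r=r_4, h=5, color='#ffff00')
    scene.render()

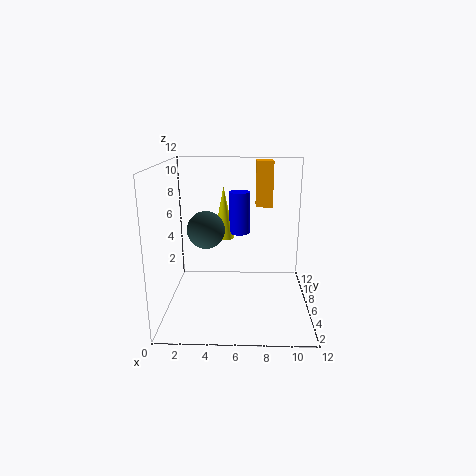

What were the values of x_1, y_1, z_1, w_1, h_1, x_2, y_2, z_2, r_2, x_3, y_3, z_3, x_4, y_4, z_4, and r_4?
x_1 = 7.5, y_1 = 8.5, z_1 = 8, w_1 = 1.5, h_1 = 4, x_2 = 6, y_2 = 10.5, z_2 = 5, r_2 = 1, x_3 = 3.5, y_3 = 5, z_3 = 7, x_4 = 4.5, y_4 = 10.5, z_4 = 4.5, r_4 = 1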